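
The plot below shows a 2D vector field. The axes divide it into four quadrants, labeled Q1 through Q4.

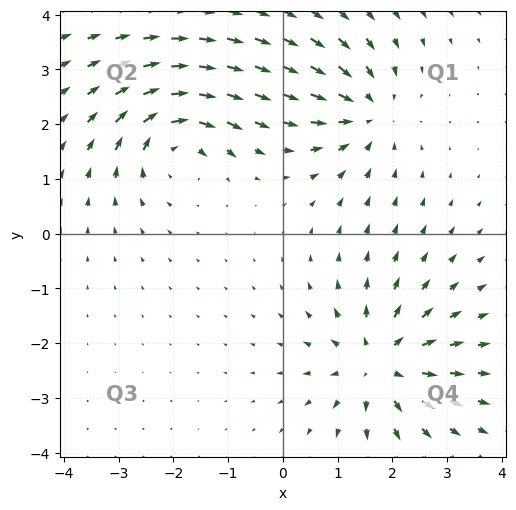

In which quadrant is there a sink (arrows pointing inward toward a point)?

Q1

The sink sits at approximately (1.5, 2.2), which lies in quadrant Q1. The divergence there is about -5, negative as expected for a sink.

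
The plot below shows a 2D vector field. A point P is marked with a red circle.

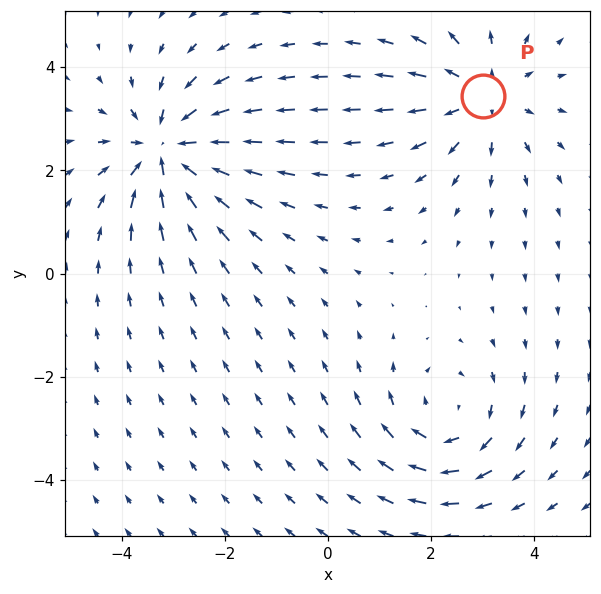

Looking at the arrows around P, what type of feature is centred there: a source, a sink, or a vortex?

source

At P (3.0, 3.4) the arrows spread outward. Divergence about +3, curl ≈0 — positive divergence with near-zero curl is a source.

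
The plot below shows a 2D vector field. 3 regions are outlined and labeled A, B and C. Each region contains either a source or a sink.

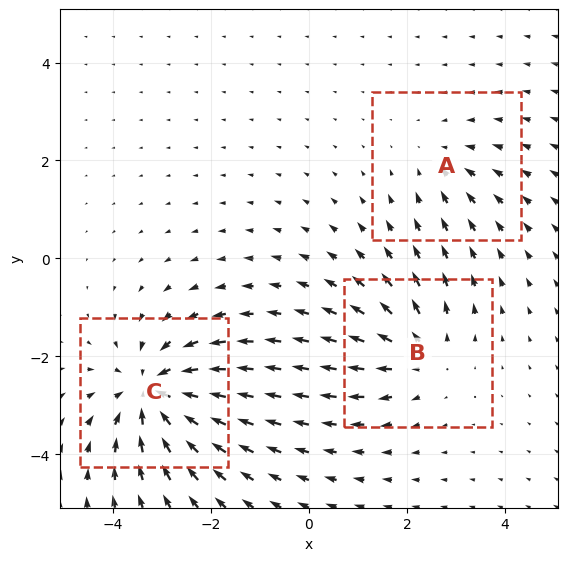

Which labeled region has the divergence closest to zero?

A

Divergence at each region's feature centre — A: about -2, B: about +3, C: about -5. Region A is closest to zero.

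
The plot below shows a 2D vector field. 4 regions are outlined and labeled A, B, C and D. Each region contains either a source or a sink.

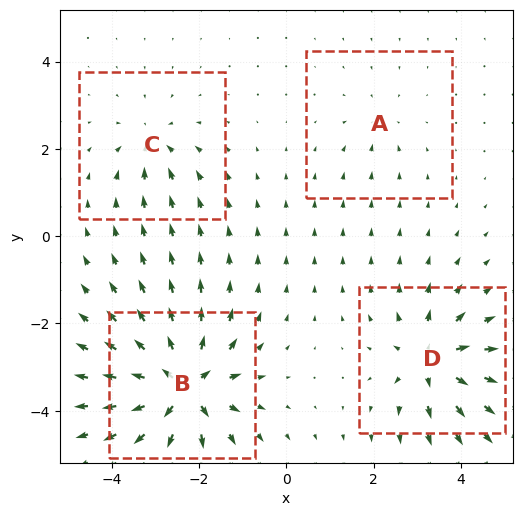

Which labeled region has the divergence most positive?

Divergence at each region's feature centre — A: about -3, B: about +9, C: about -4, D: about +6. Region B is most positive.

B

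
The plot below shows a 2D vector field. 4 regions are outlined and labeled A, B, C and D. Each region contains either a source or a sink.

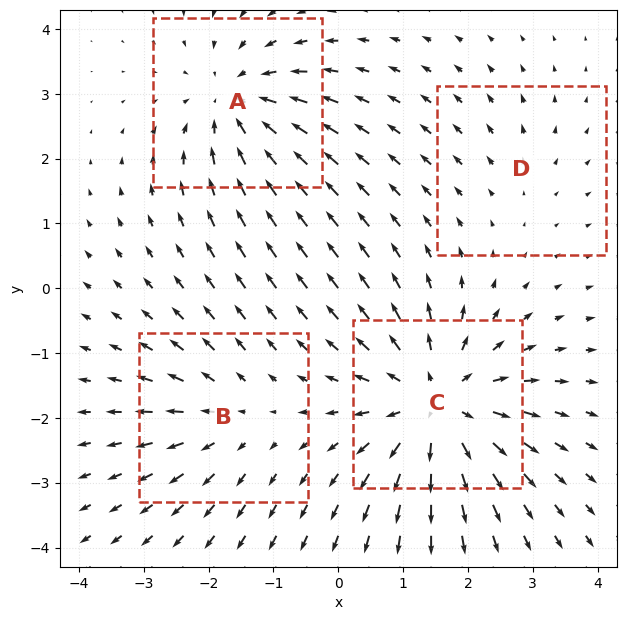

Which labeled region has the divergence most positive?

C

Divergence at each region's feature centre — A: about -5, B: about +3, C: about +7, D: about +2. Region C is most positive.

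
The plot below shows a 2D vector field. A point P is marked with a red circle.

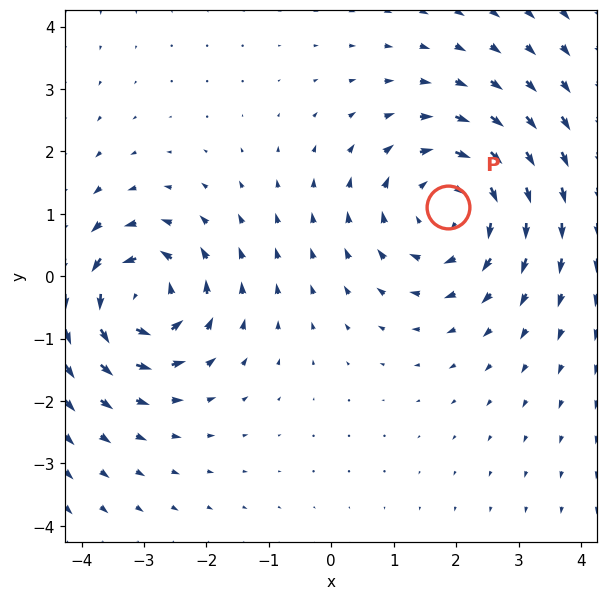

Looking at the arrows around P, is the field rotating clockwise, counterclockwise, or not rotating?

clockwise

Near P at (1.9, 1.1) the arrows circulate clockwise. The curl (z-component) there is about -3; negative curl means clockwise rotation.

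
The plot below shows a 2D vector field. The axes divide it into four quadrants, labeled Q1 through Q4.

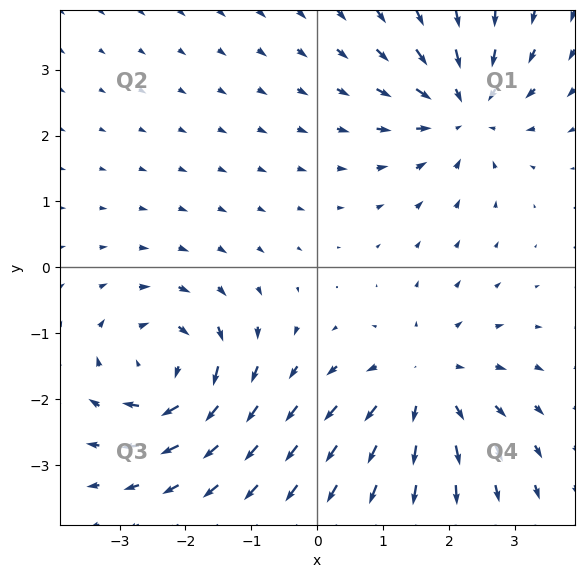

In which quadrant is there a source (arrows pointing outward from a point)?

The source sits at approximately (1.6, -1.8), which lies in quadrant Q4. The divergence there is about +3, positive as expected for a source.

Q4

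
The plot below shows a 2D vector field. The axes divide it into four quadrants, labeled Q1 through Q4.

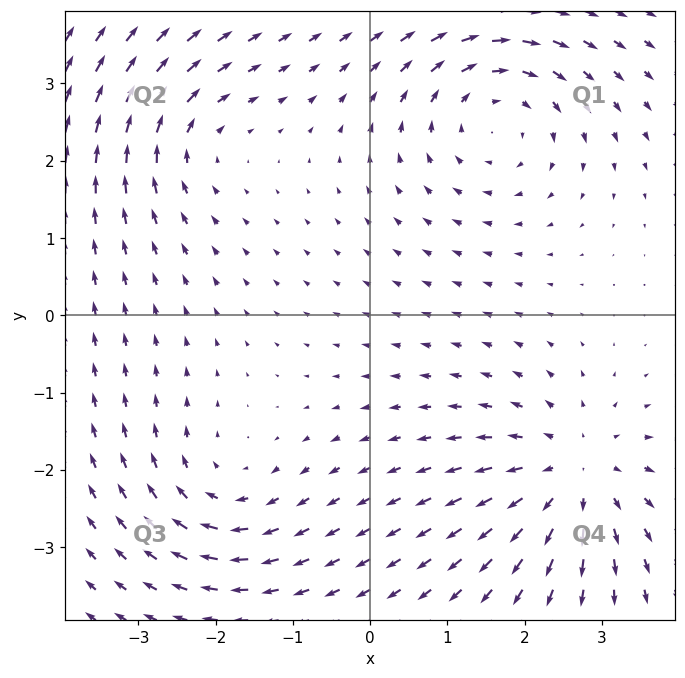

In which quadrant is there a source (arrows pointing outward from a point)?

The source sits at approximately (2.6, -2.0), which lies in quadrant Q4. The divergence there is about +4, positive as expected for a source.

Q4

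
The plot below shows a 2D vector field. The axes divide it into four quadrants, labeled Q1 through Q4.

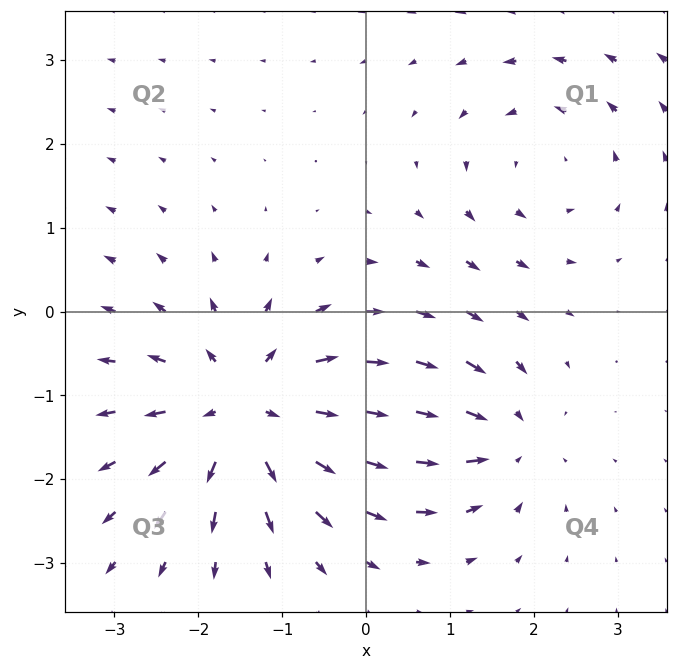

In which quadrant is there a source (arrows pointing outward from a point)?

Q3

The source sits at approximately (-1.4, -1.2), which lies in quadrant Q3. The divergence there is about +5, positive as expected for a source.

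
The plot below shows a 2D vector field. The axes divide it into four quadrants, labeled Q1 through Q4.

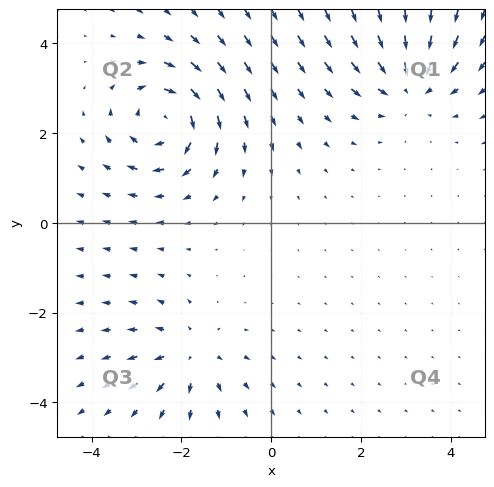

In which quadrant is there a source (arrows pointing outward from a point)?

The source sits at approximately (-1.8, -2.9), which lies in quadrant Q3. The divergence there is about +3, positive as expected for a source.

Q3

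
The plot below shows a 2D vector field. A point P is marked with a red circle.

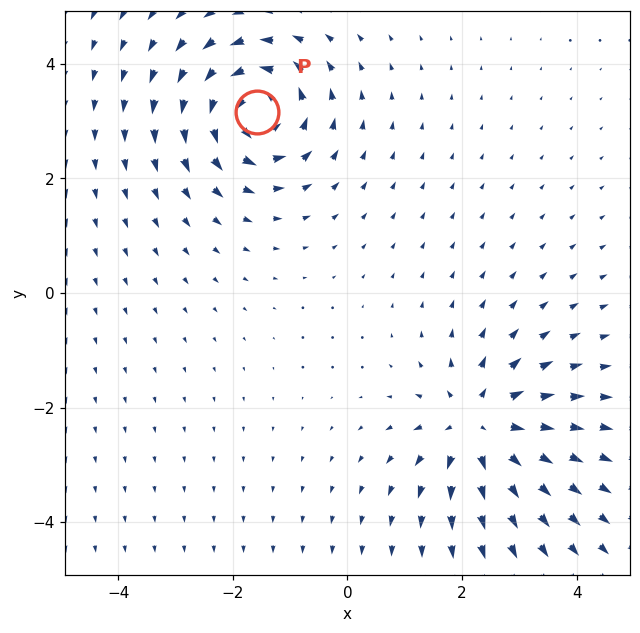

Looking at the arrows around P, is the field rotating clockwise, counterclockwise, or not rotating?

counterclockwise

Near P at (-1.6, 3.2) the arrows circulate counterclockwise. The curl (z-component) there is about +4; positive curl means counterclockwise rotation.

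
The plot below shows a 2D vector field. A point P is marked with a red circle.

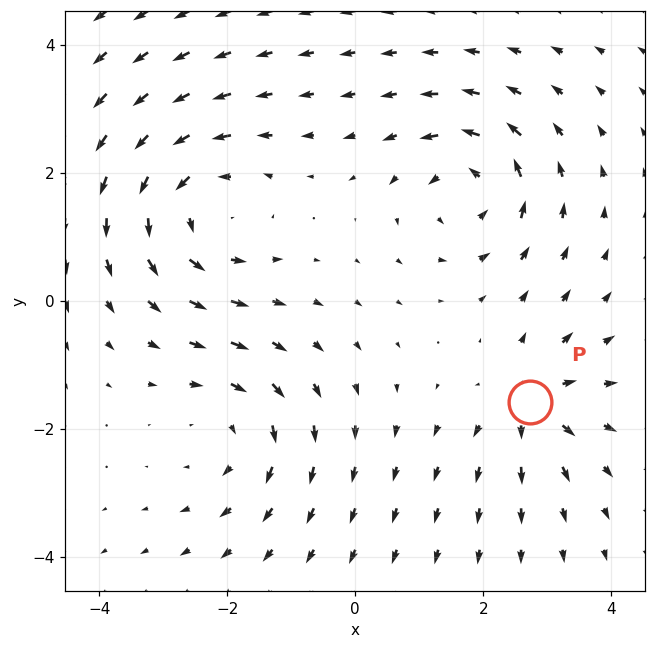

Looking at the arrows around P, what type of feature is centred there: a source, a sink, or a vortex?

At P (2.7, -1.6) the arrows spread outward. Divergence about +4, curl ≈0 — positive divergence with near-zero curl is a source.

source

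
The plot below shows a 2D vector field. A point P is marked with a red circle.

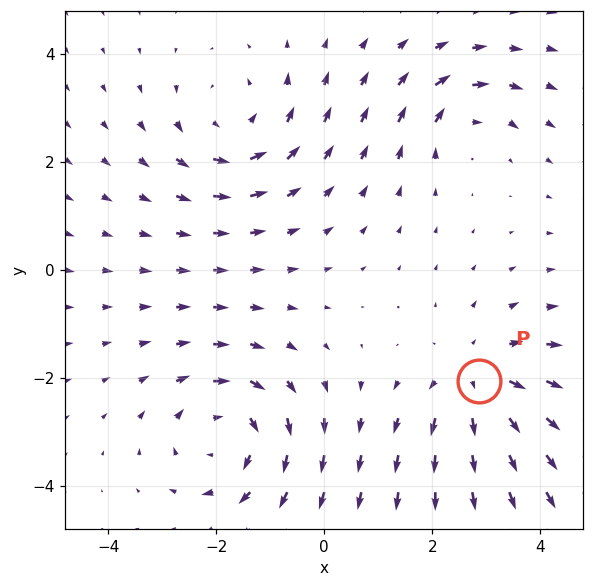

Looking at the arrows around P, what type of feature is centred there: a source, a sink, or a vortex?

source

At P (2.9, -2.1) the arrows spread outward. Divergence about +4, curl ≈0 — positive divergence with near-zero curl is a source.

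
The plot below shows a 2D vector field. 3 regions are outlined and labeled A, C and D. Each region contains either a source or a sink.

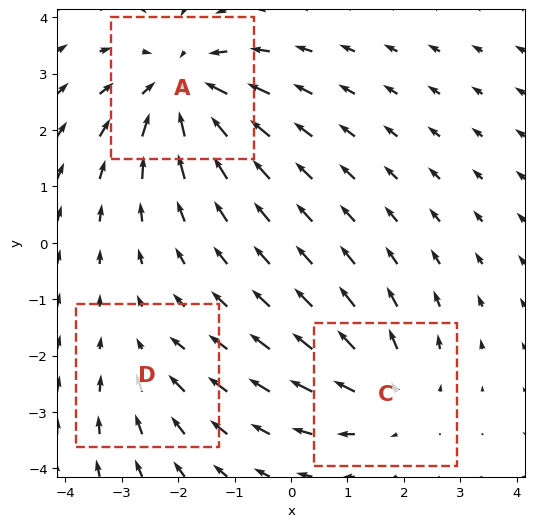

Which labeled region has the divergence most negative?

Divergence at each region's feature centre — A: about -4, C: about +3, D: about -2. Region A is most negative.

A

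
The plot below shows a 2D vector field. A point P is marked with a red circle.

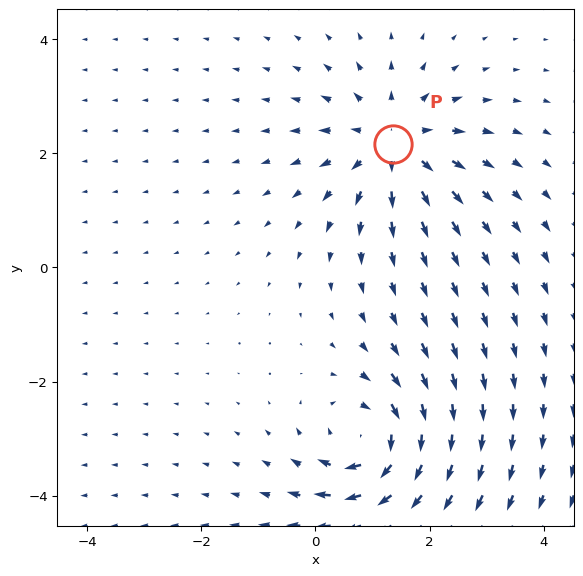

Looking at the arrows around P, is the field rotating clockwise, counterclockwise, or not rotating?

not rotating

Near P at (1.4, 2.2) the arrows show no circulation. The curl there is ≈0.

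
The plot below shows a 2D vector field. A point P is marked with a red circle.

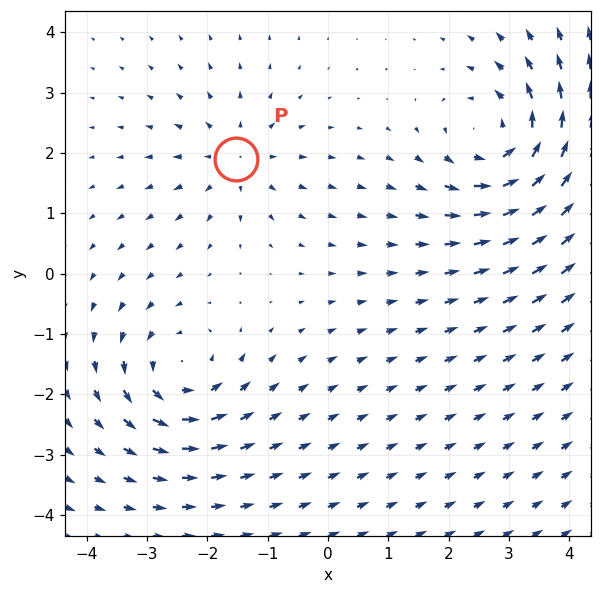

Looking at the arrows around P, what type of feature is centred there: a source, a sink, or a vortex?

source

At P (-1.5, 1.9) the arrows spread outward. Divergence about +3, curl ≈0 — positive divergence with near-zero curl is a source.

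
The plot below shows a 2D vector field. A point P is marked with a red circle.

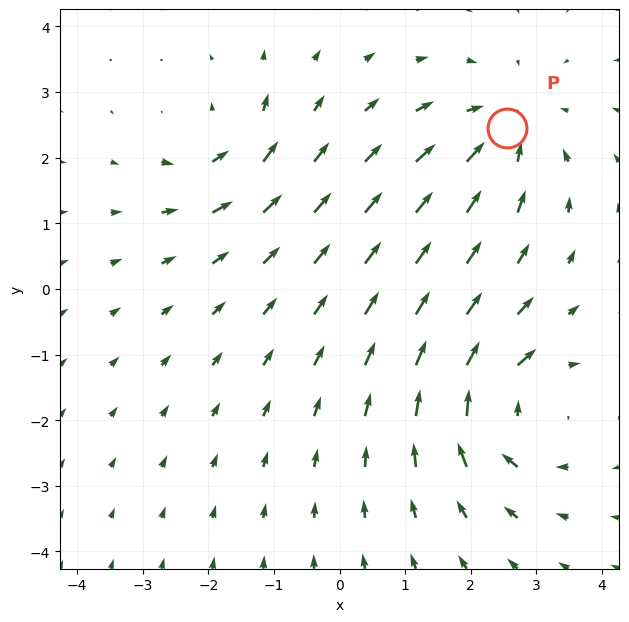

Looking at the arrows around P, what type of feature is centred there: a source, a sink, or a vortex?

sink

At P (2.5, 2.5) the arrows converge inward. Divergence about -4, curl ≈0 — negative divergence with near-zero curl is a sink.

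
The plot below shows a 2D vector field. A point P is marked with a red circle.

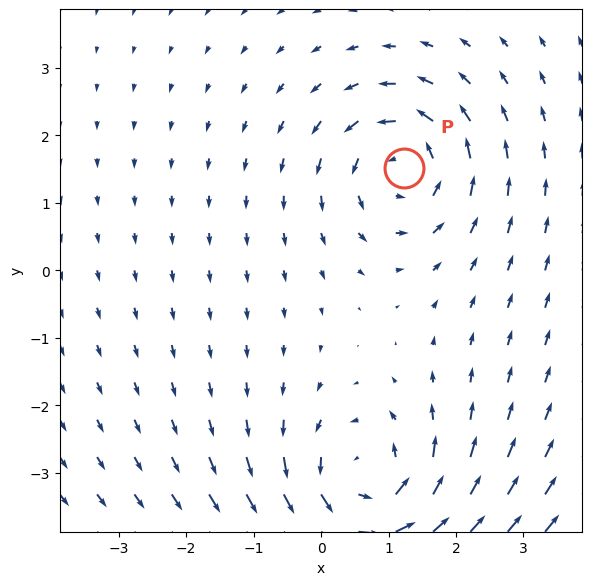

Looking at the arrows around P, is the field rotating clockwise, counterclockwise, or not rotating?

counterclockwise

Near P at (1.2, 1.5) the arrows circulate counterclockwise. The curl (z-component) there is about +4; positive curl means counterclockwise rotation.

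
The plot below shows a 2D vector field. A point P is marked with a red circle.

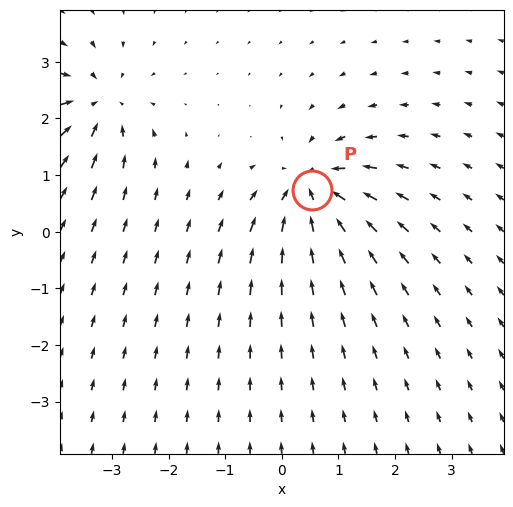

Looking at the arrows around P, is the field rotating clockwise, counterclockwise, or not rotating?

not rotating

Near P at (0.5, 0.7) the arrows show no circulation. The curl there is ≈0.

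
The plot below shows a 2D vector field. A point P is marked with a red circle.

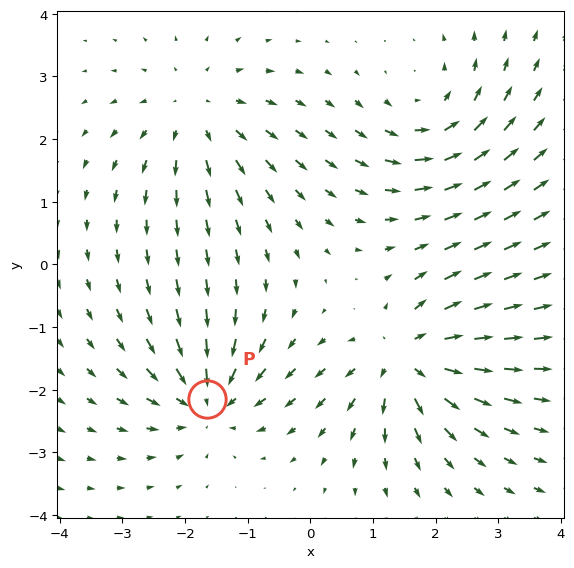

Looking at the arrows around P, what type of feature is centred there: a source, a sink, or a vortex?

At P (-1.6, -2.2) the arrows converge inward. Divergence about -5, curl ≈0 — negative divergence with near-zero curl is a sink.

sink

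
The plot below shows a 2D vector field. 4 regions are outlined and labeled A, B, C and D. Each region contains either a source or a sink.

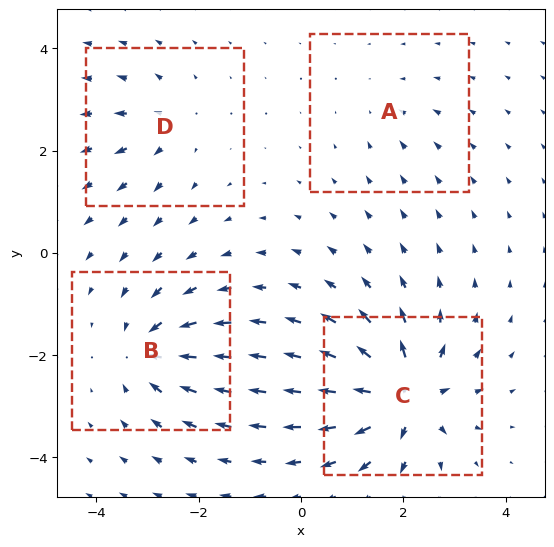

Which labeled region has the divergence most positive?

C

Divergence at each region's feature centre — A: about -2, B: about -6, C: about +9, D: about +4. Region C is most positive.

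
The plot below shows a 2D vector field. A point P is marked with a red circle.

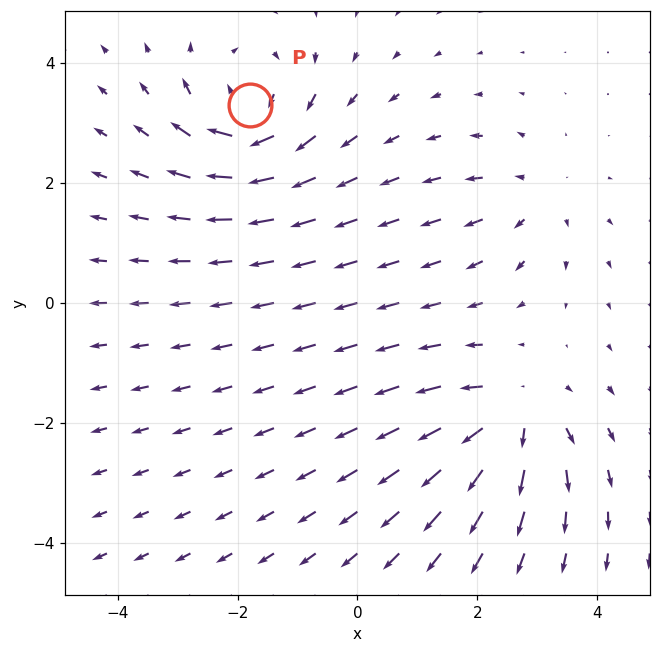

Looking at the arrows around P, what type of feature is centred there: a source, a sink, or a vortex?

At P (-1.8, 3.3) the arrows circulate clockwise. Divergence ≈0, curl about -6 — near-zero divergence with nonzero curl is a vortex.

vortex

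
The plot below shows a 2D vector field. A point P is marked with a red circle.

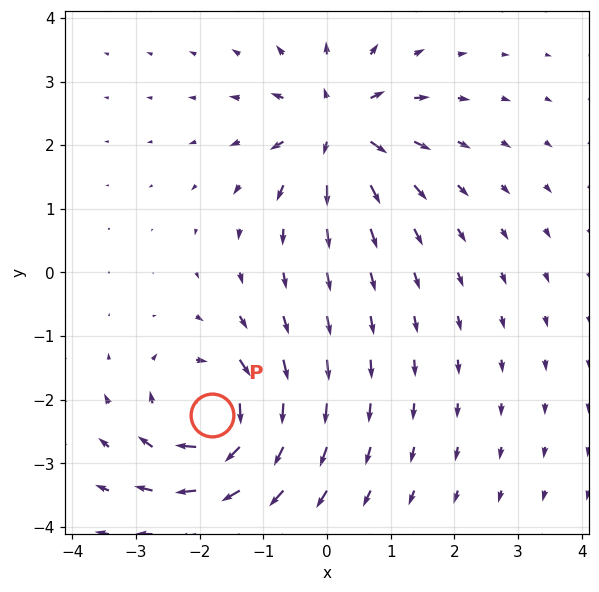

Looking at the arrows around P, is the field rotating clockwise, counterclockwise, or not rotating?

Near P at (-1.8, -2.2) the arrows circulate clockwise. The curl (z-component) there is about -7; negative curl means clockwise rotation.

clockwise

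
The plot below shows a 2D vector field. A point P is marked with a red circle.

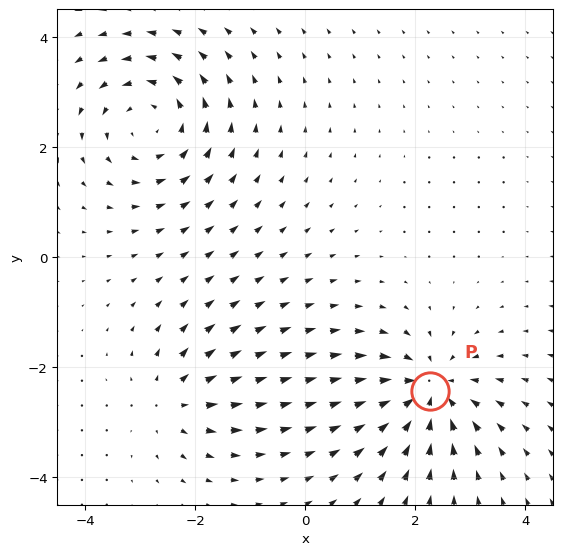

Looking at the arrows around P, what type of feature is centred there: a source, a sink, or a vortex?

At P (2.3, -2.4) the arrows converge inward. Divergence about -5, curl ≈0 — negative divergence with near-zero curl is a sink.

sink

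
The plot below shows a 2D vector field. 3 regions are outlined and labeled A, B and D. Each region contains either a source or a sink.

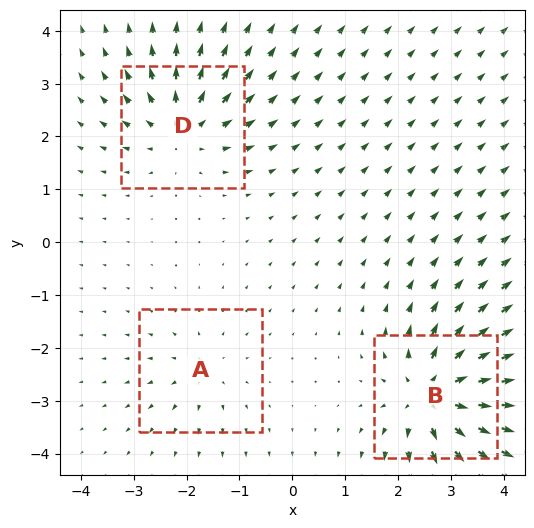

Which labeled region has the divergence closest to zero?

Divergence at each region's feature centre — A: about +2, B: about +6, D: about +4. Region A is closest to zero.

A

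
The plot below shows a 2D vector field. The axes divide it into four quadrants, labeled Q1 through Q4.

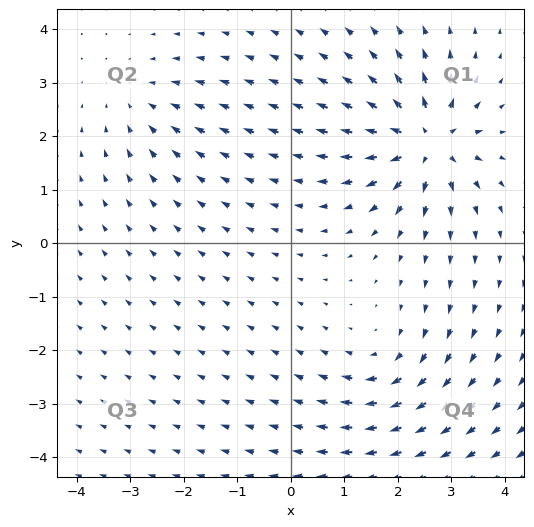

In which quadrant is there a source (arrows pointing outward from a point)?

Q1

The source sits at approximately (2.5, 1.9), which lies in quadrant Q1. The divergence there is about +6, positive as expected for a source.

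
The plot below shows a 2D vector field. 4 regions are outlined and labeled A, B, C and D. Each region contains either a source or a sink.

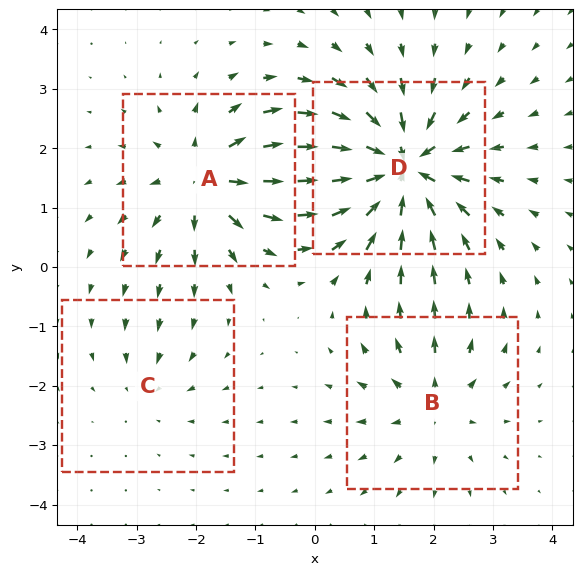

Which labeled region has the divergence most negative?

Divergence at each region's feature centre — A: about +5, B: about +4, C: about -2, D: about -8. Region D is most negative.

D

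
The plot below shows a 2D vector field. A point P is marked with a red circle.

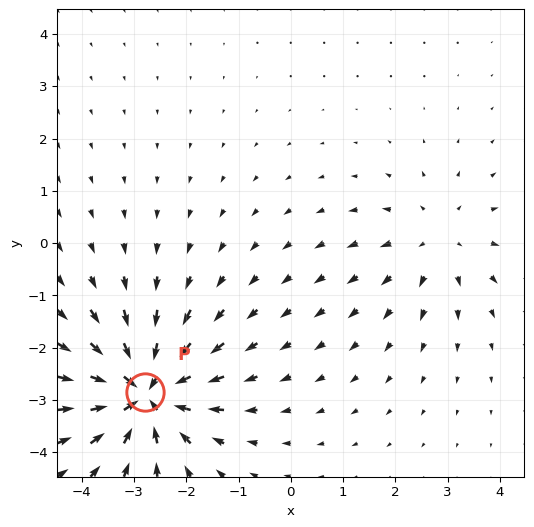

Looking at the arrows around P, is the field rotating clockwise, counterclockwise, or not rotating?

Near P at (-2.8, -2.9) the arrows show no circulation. The curl there is ≈0.

not rotating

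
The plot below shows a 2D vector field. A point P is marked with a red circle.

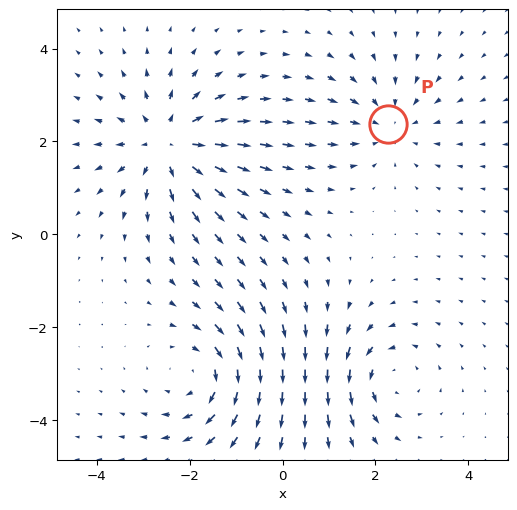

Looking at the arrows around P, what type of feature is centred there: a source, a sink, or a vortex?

sink

At P (2.3, 2.4) the arrows converge inward. Divergence about -2, curl ≈0 — negative divergence with near-zero curl is a sink.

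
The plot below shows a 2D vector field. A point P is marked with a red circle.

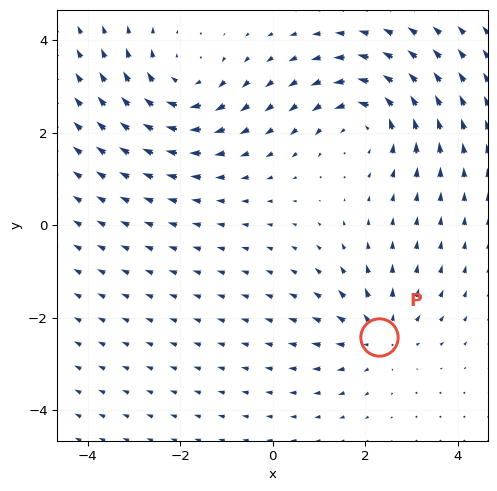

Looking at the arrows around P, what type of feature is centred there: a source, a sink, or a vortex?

source

At P (2.3, -2.4) the arrows spread outward. Divergence about +3, curl ≈0 — positive divergence with near-zero curl is a source.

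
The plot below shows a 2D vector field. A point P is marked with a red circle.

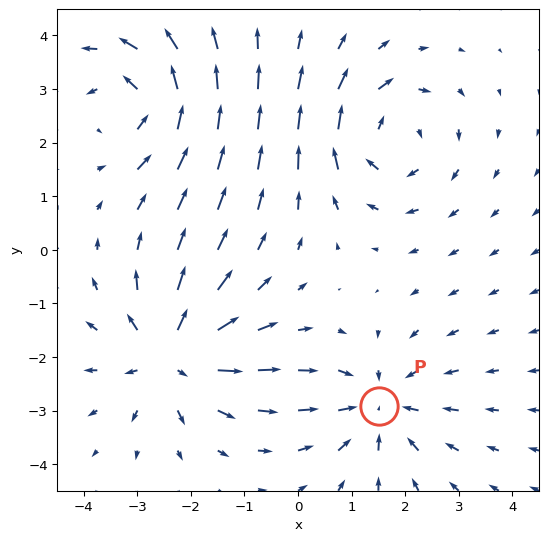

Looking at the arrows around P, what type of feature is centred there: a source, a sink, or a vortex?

sink

At P (1.5, -2.9) the arrows converge inward. Divergence about -3, curl ≈0 — negative divergence with near-zero curl is a sink.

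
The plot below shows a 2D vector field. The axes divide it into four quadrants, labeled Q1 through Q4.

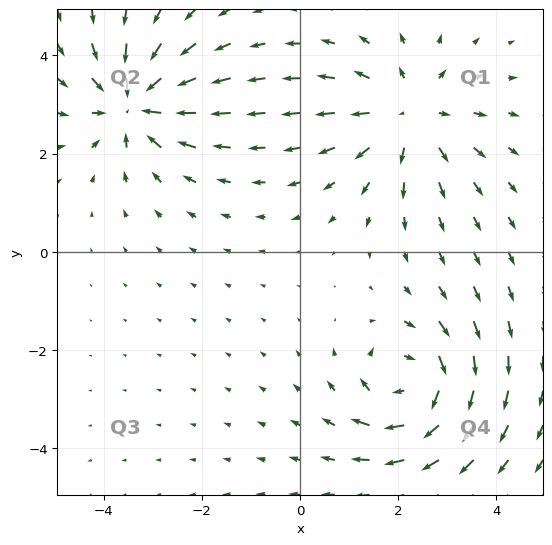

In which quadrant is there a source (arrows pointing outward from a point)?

The source sits at approximately (2.2, 2.8), which lies in quadrant Q1. The divergence there is about +4, positive as expected for a source.

Q1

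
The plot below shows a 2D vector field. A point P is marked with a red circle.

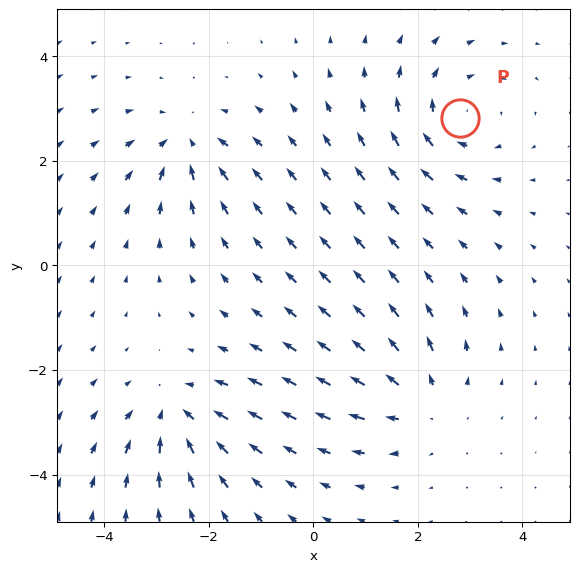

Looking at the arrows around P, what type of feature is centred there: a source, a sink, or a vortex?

At P (2.8, 2.8) the arrows circulate clockwise. Divergence ≈0, curl about -3 — near-zero divergence with nonzero curl is a vortex.

vortex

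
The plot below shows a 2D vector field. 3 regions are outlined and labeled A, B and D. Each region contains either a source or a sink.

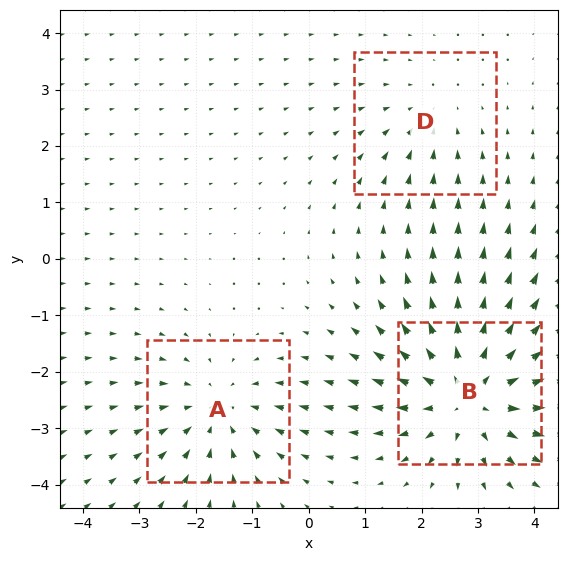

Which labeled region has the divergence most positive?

B

Divergence at each region's feature centre — A: about -3, B: about +5, D: about -2. Region B is most positive.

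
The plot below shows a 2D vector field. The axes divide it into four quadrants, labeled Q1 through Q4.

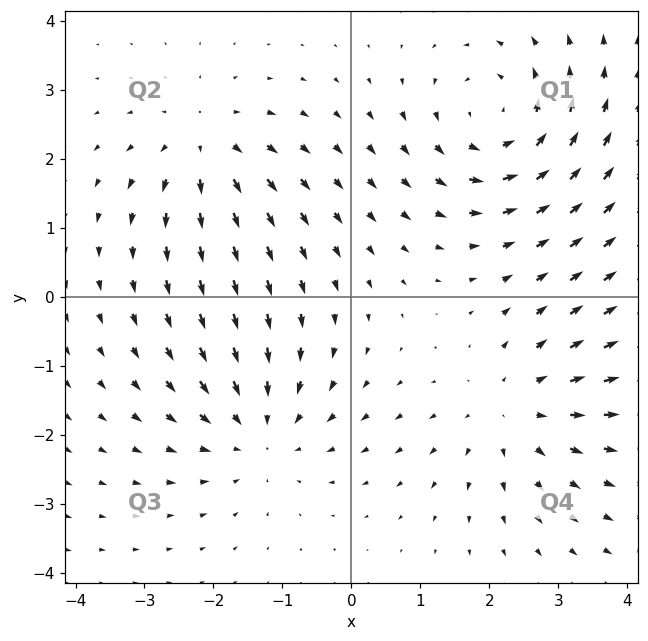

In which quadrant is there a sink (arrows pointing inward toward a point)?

The sink sits at approximately (-1.3, -1.9), which lies in quadrant Q3. The divergence there is about -3, negative as expected for a sink.

Q3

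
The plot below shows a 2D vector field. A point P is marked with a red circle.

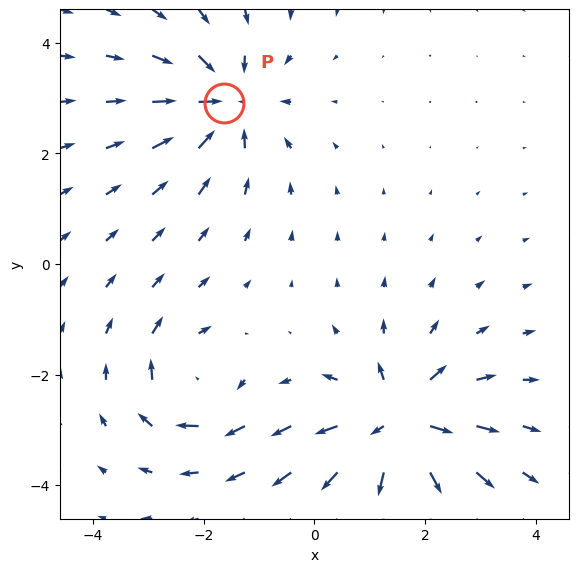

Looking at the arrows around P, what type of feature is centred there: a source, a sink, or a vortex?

At P (-1.6, 2.9) the arrows converge inward. Divergence about -4, curl ≈0 — negative divergence with near-zero curl is a sink.

sink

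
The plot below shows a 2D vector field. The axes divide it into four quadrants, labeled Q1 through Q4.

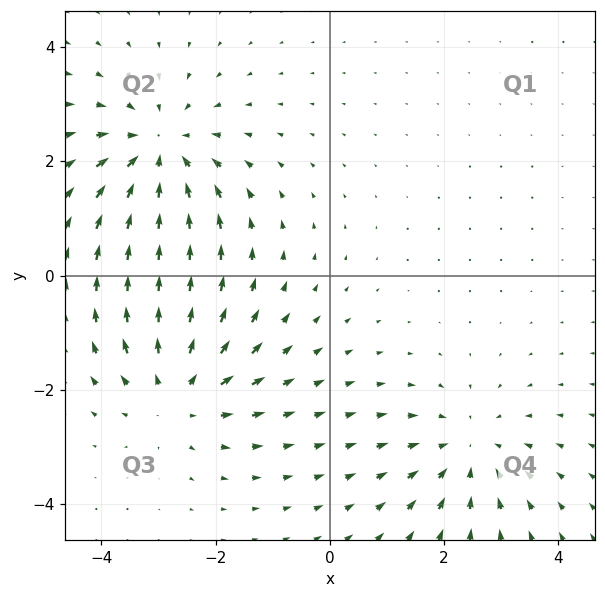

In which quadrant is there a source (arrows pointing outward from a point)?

Q3

The source sits at approximately (-2.7, -2.1), which lies in quadrant Q3. The divergence there is about +4, positive as expected for a source.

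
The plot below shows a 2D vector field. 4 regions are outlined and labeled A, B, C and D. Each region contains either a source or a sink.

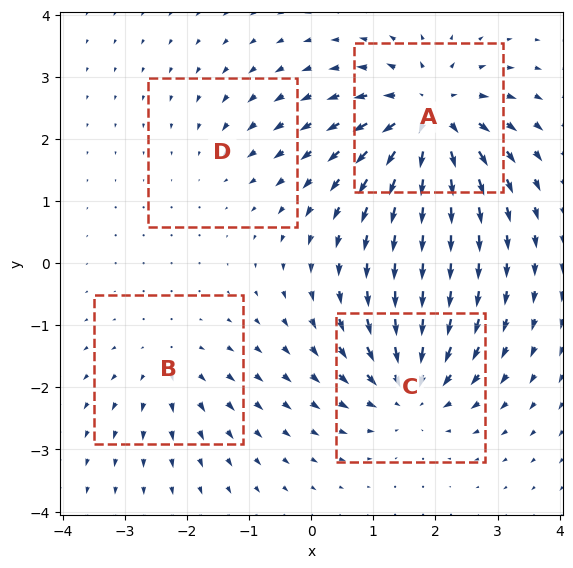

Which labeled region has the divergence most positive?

Divergence at each region's feature centre — A: about +8, B: about +4, C: about -6, D: about -2. Region A is most positive.

A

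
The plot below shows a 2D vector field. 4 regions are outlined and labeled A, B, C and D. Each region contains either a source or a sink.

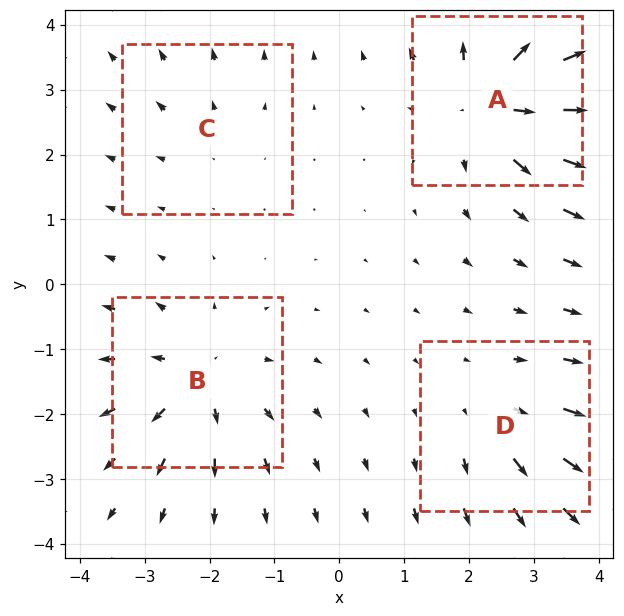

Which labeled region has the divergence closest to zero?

Divergence at each region's feature centre — A: about +7, B: about +5, C: about +2, D: about +4. Region C is closest to zero.

C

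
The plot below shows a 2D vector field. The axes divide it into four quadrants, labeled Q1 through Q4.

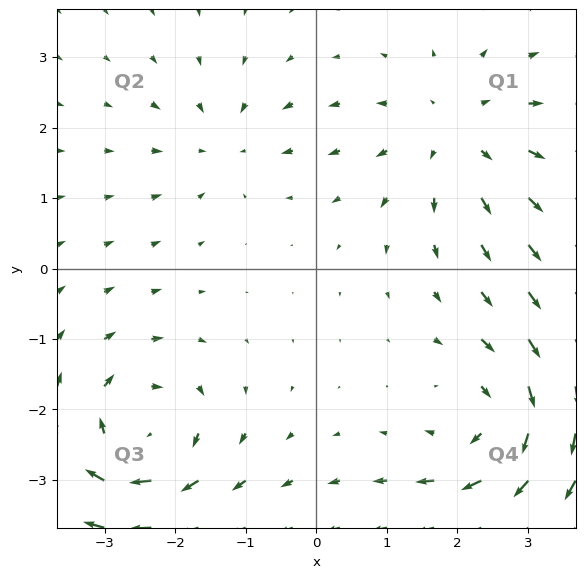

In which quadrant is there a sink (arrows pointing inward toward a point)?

Q2

The sink sits at approximately (-1.3, 1.8), which lies in quadrant Q2. The divergence there is about -3, negative as expected for a sink.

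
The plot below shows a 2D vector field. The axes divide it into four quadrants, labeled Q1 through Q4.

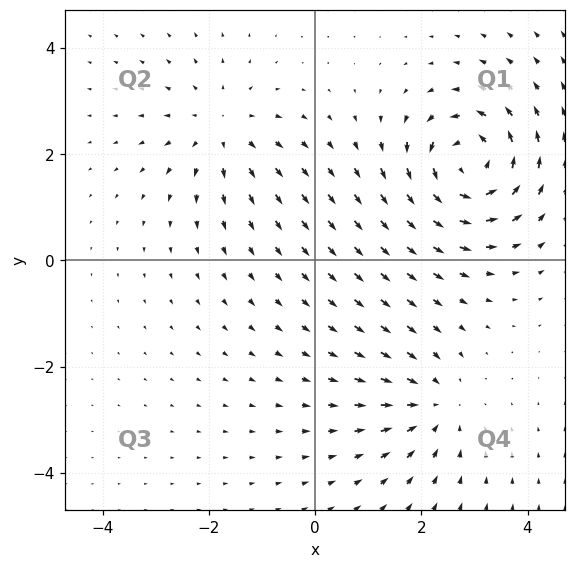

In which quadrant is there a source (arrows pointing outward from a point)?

Q2

The source sits at approximately (-1.8, 2.5), which lies in quadrant Q2. The divergence there is about +3, positive as expected for a source.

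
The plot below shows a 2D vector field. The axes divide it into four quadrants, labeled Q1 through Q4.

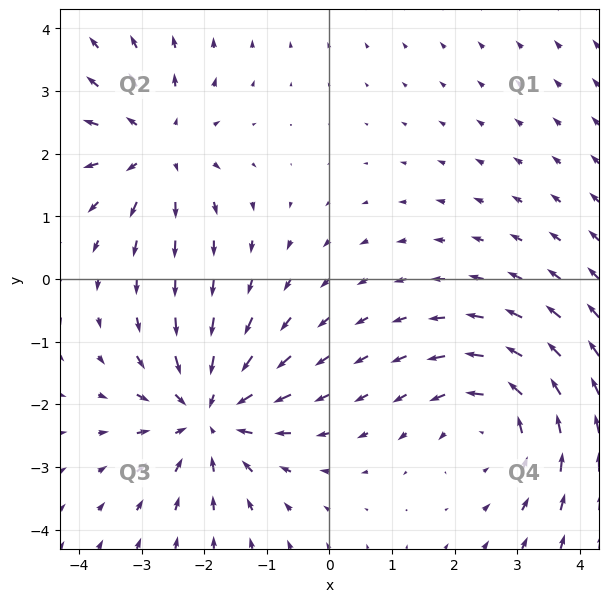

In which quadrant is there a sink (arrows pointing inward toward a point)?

The sink sits at approximately (-1.9, -2.2), which lies in quadrant Q3. The divergence there is about -5, negative as expected for a sink.

Q3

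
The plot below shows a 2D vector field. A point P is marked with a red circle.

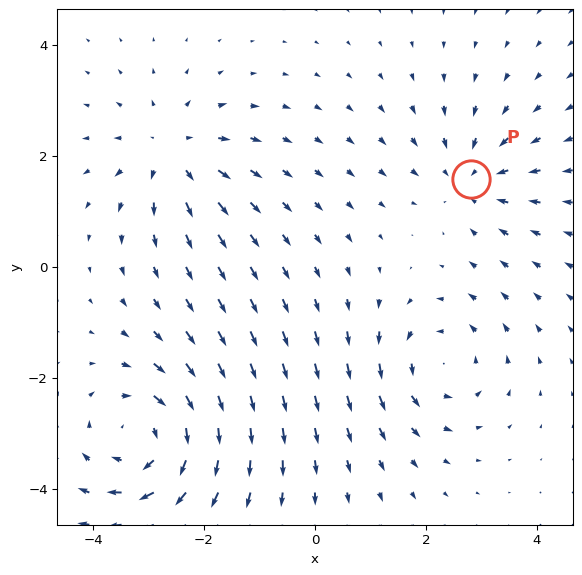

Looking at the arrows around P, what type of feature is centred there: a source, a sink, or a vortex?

sink

At P (2.8, 1.6) the arrows converge inward. Divergence about -3, curl ≈0 — negative divergence with near-zero curl is a sink.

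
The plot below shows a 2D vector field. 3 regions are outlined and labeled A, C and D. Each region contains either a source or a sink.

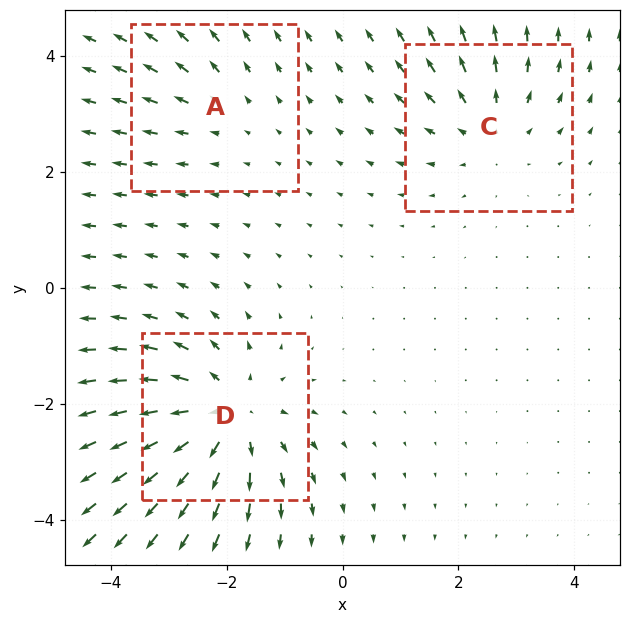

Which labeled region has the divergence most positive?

D

Divergence at each region's feature centre — A: about +2, C: about +3, D: about +5. Region D is most positive.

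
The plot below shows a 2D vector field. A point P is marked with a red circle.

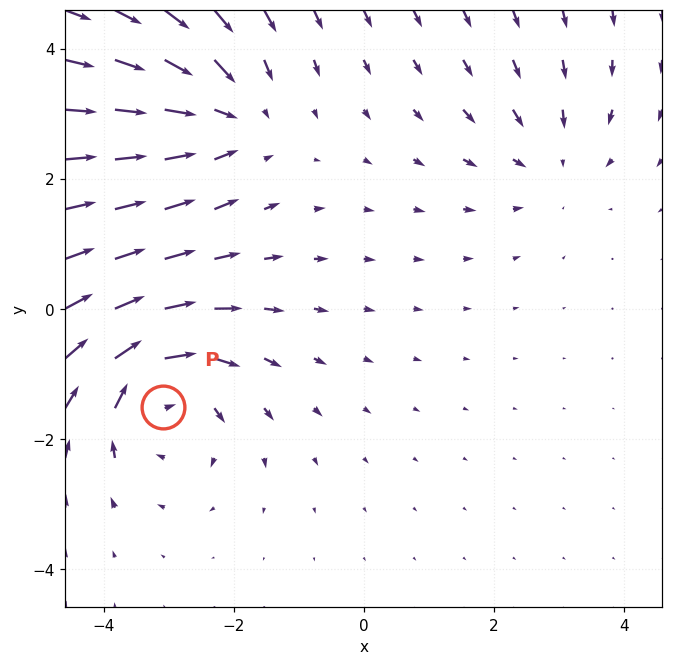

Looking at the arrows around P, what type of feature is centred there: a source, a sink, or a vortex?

vortex

At P (-3.1, -1.5) the arrows circulate clockwise. Divergence ≈0, curl about -4 — near-zero divergence with nonzero curl is a vortex.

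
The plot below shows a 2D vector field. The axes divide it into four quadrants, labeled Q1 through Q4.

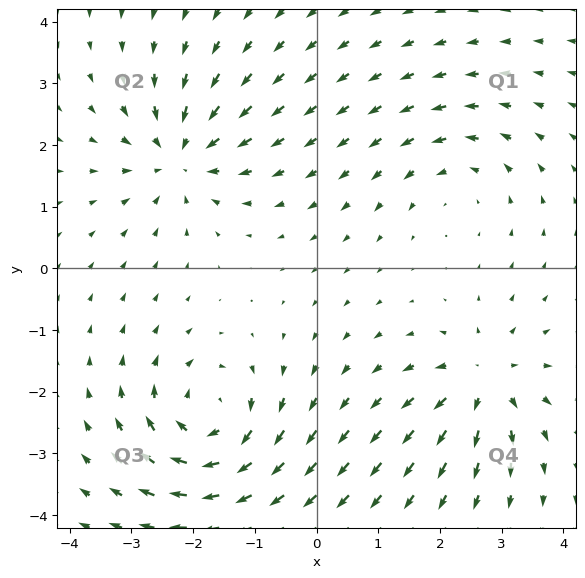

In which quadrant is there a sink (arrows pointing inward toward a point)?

Q2

The sink sits at approximately (-2.2, 1.8), which lies in quadrant Q2. The divergence there is about -4, negative as expected for a sink.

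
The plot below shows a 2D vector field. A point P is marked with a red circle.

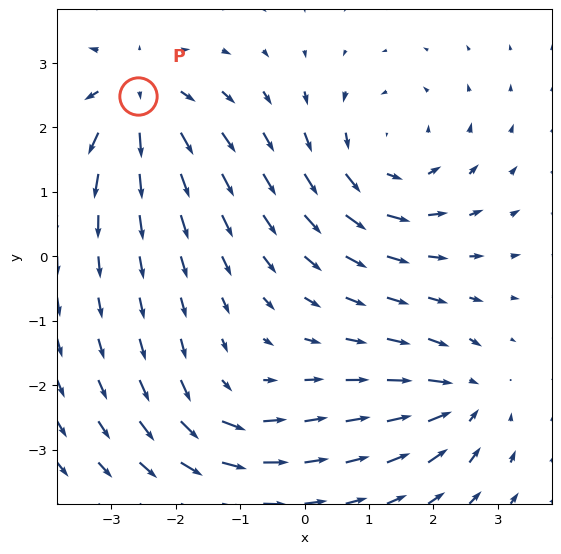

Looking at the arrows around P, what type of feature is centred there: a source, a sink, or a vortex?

At P (-2.6, 2.5) the arrows spread outward. Divergence about +5, curl ≈0 — positive divergence with near-zero curl is a source.

source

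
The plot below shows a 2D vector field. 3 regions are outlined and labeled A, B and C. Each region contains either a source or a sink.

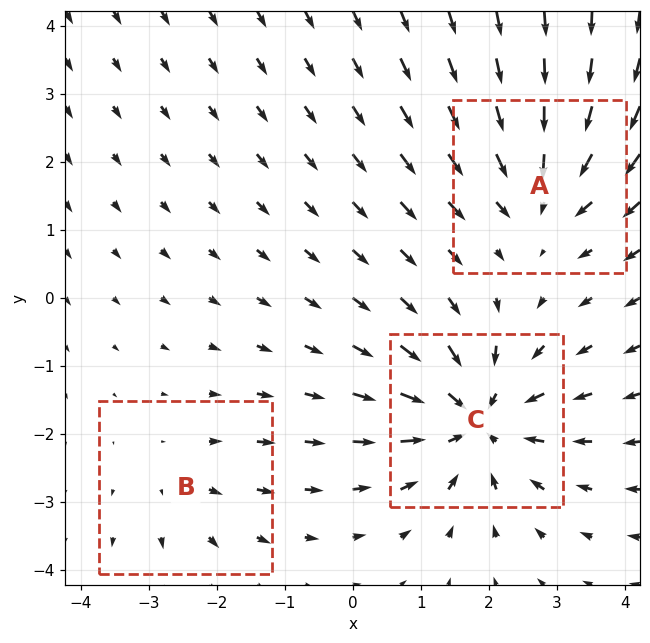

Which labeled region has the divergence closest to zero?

B

Divergence at each region's feature centre — A: about -4, B: about +2, C: about -5. Region B is closest to zero.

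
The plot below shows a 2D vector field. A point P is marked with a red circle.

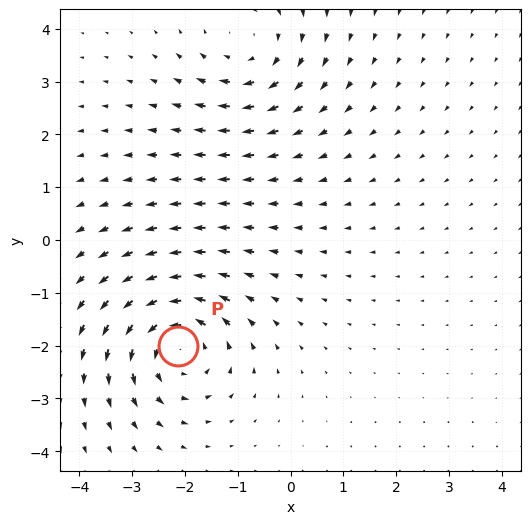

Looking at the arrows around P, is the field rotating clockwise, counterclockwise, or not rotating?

Near P at (-2.1, -2.0) the arrows circulate counterclockwise. The curl (z-component) there is about +4; positive curl means counterclockwise rotation.

counterclockwise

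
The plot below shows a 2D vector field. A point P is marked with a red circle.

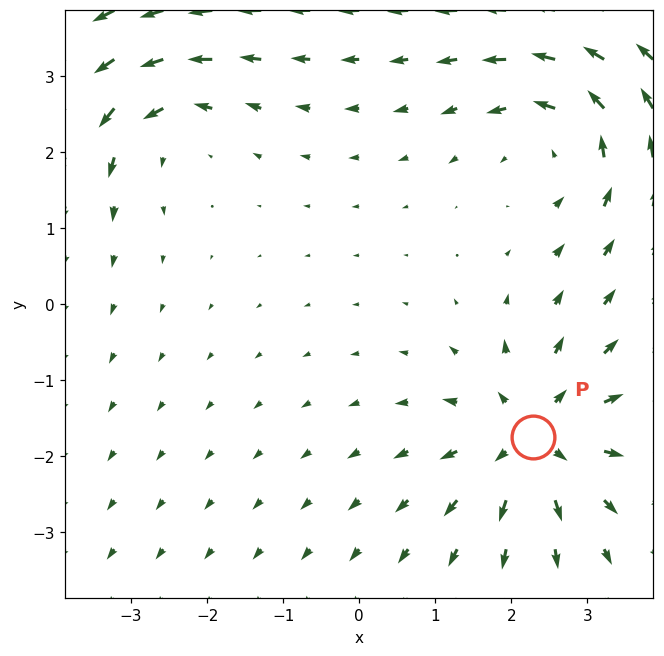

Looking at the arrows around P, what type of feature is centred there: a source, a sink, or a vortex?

At P (2.3, -1.7) the arrows spread outward. Divergence about +5, curl ≈0 — positive divergence with near-zero curl is a source.

source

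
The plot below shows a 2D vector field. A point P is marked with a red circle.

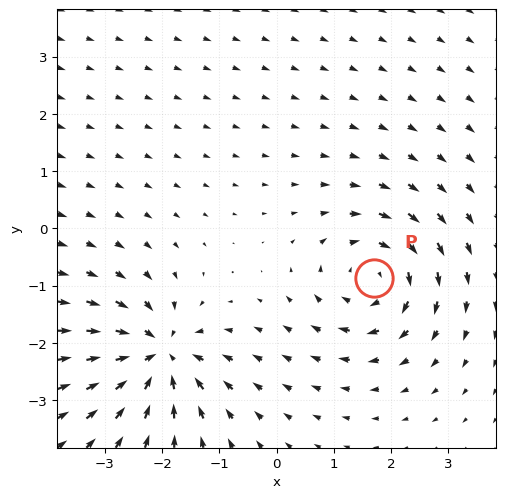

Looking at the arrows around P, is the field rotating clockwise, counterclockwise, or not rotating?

clockwise

Near P at (1.7, -0.9) the arrows circulate clockwise. The curl (z-component) there is about -4; negative curl means clockwise rotation.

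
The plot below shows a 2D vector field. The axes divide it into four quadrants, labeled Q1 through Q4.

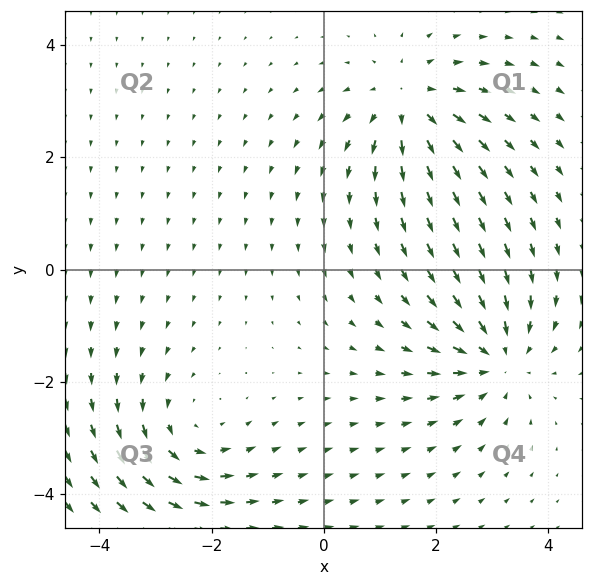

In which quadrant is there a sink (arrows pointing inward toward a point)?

The sink sits at approximately (3.1, -1.6), which lies in quadrant Q4. The divergence there is about -4, negative as expected for a sink.

Q4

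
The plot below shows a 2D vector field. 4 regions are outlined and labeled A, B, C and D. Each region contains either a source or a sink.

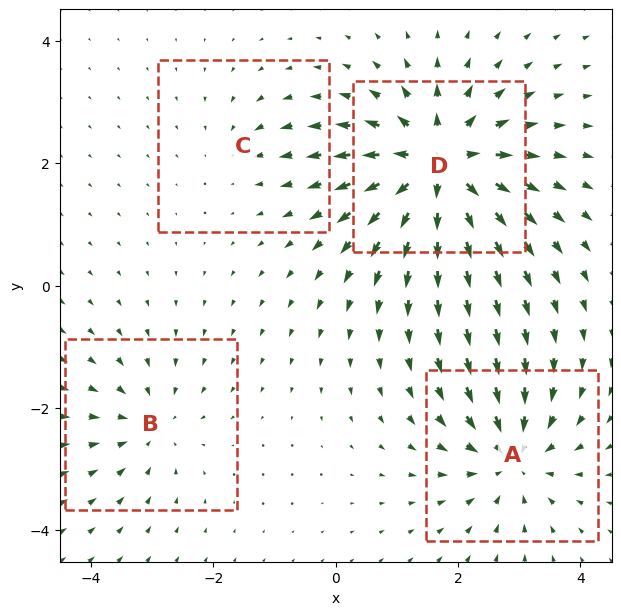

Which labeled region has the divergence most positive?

D

Divergence at each region's feature centre — A: about -6, B: about -4, C: about -2, D: about +8. Region D is most positive.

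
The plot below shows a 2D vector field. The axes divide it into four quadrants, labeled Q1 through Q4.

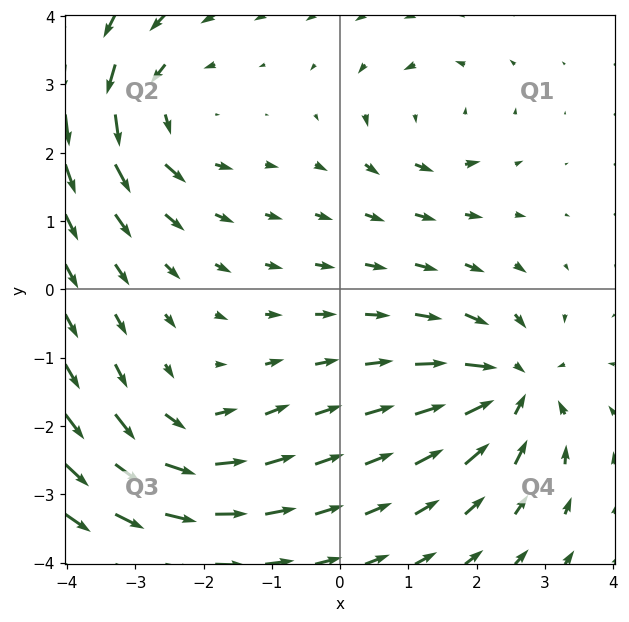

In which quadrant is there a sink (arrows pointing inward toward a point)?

Q4

The sink sits at approximately (2.5, -1.4), which lies in quadrant Q4. The divergence there is about -6, negative as expected for a sink.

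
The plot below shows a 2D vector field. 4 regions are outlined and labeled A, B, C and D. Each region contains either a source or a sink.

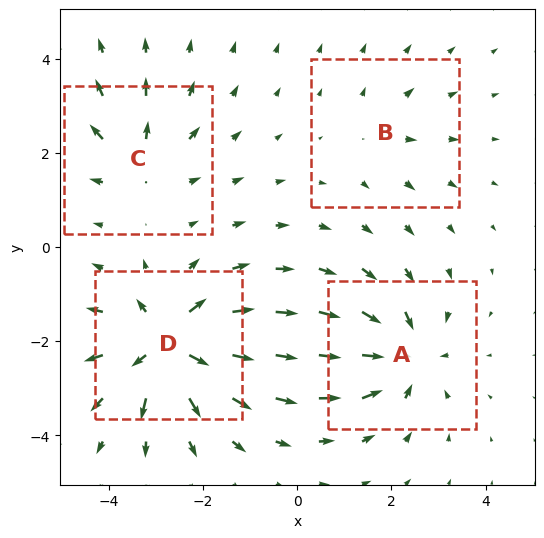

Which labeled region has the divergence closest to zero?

B

Divergence at each region's feature centre — A: about -6, B: about +2, C: about +4, D: about +7. Region B is closest to zero.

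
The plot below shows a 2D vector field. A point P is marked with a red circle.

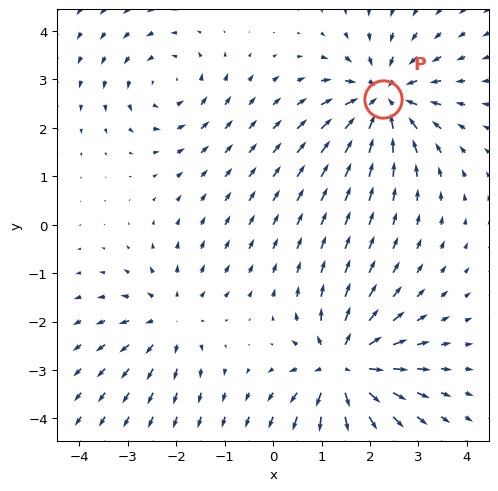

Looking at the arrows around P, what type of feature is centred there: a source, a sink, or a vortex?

sink

At P (2.3, 2.6) the arrows converge inward. Divergence about -6, curl ≈0 — negative divergence with near-zero curl is a sink.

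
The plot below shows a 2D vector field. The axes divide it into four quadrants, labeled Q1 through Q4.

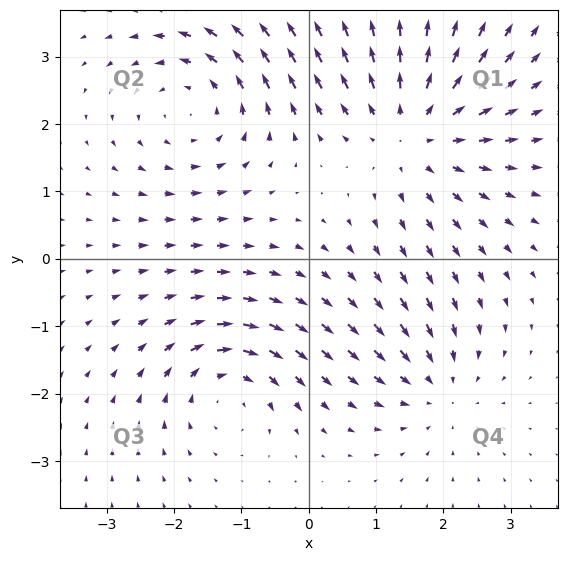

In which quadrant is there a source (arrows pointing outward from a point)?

The source sits at approximately (1.6, 1.9), which lies in quadrant Q1. The divergence there is about +4, positive as expected for a source.

Q1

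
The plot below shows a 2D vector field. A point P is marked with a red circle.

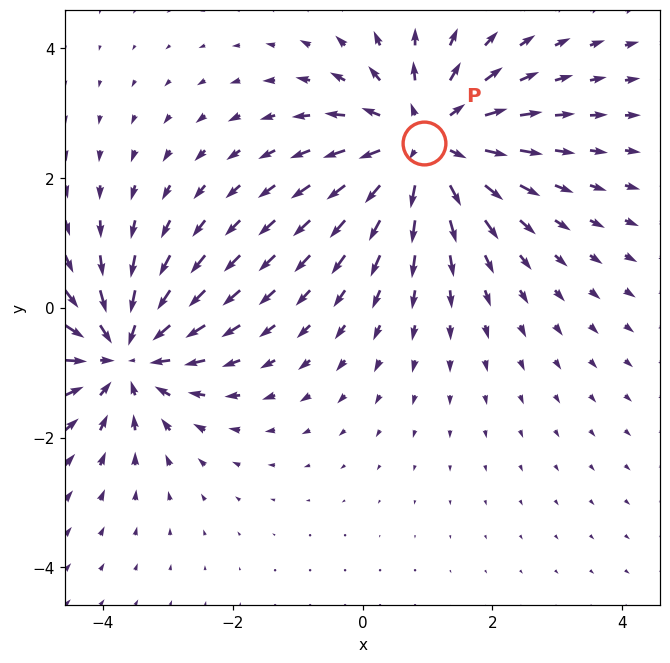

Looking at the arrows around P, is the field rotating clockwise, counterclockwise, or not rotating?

not rotating

Near P at (1.0, 2.5) the arrows show no circulation. The curl there is ≈0.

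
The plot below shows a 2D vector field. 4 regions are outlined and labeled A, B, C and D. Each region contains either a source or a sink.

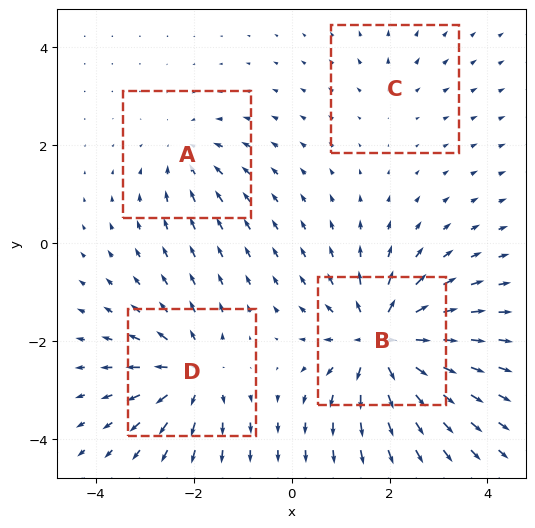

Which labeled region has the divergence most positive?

Divergence at each region's feature centre — A: about -4, B: about +8, C: about +2, D: about +5. Region B is most positive.

B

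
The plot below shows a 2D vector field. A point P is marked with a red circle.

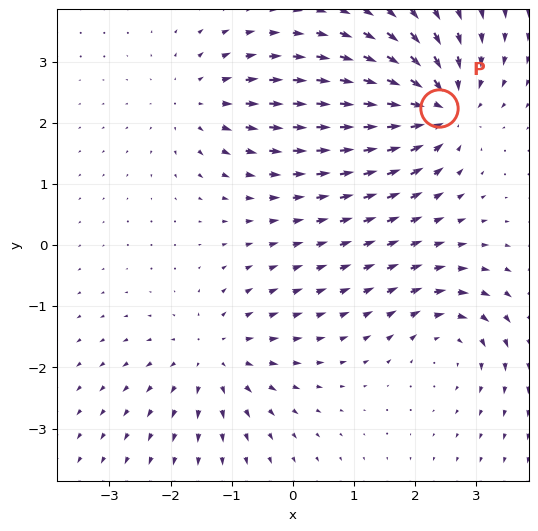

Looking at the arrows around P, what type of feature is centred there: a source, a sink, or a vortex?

sink

At P (2.4, 2.2) the arrows converge inward. Divergence about -6, curl ≈0 — negative divergence with near-zero curl is a sink.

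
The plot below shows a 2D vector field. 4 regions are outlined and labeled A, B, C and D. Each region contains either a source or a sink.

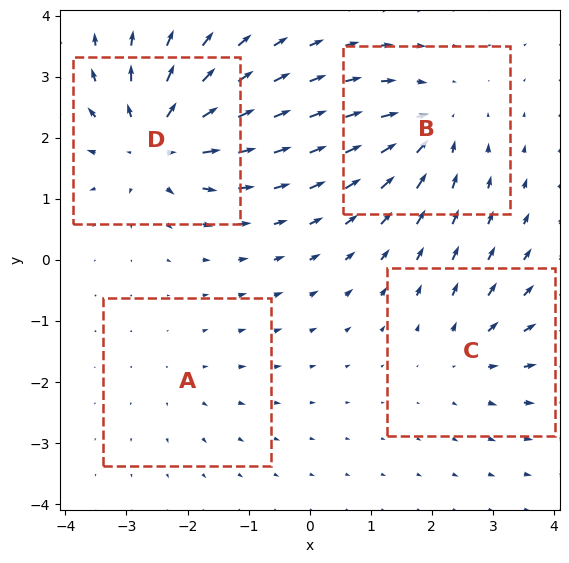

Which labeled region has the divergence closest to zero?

Divergence at each region's feature centre — A: about +2, B: about -5, C: about +4, D: about +7. Region A is closest to zero.

A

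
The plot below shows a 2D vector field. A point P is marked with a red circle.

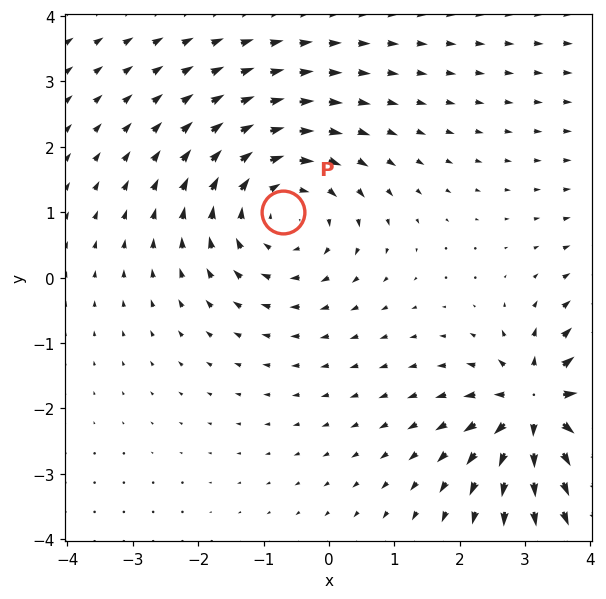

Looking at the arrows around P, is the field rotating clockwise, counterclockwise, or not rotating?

clockwise

Near P at (-0.7, 1.0) the arrows circulate clockwise. The curl (z-component) there is about -4; negative curl means clockwise rotation.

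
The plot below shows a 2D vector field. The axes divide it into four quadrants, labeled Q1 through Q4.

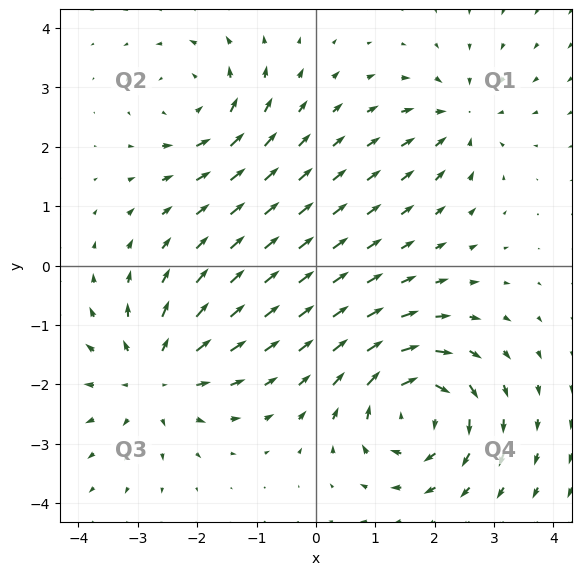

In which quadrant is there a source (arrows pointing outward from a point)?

Q3

The source sits at approximately (-2.7, -1.8), which lies in quadrant Q3. The divergence there is about +5, positive as expected for a source.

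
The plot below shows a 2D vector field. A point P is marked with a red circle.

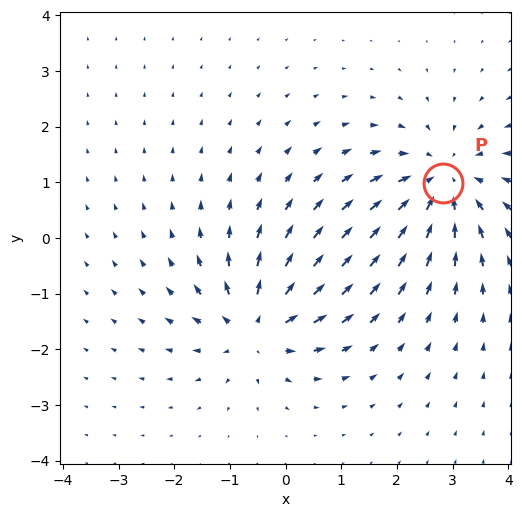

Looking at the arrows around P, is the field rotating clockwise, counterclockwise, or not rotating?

not rotating

Near P at (2.8, 1.0) the arrows show no circulation. The curl there is ≈0.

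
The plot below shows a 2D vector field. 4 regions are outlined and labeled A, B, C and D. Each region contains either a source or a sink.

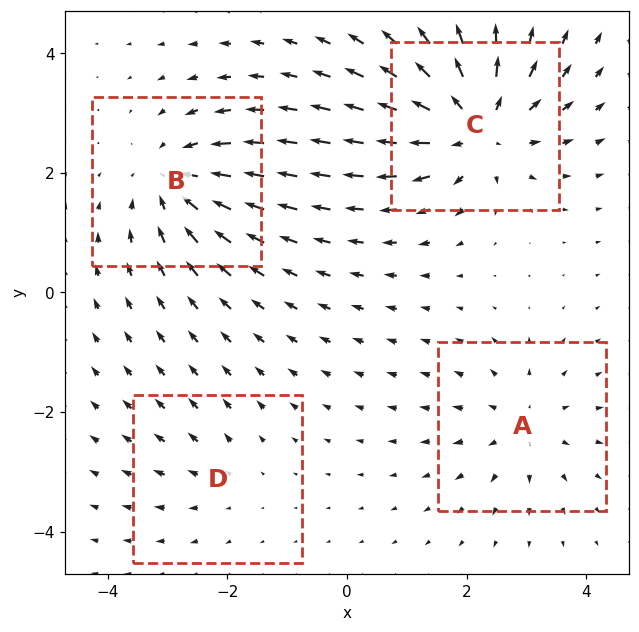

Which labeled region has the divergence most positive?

Divergence at each region's feature centre — A: about +4, B: about -5, C: about +7, D: about +2. Region C is most positive.

C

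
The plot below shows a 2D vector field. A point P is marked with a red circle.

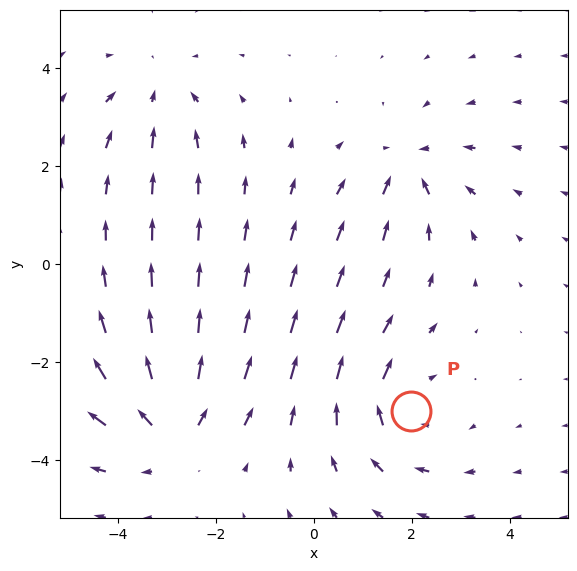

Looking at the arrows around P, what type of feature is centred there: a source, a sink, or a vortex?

vortex

At P (2.0, -3.0) the arrows circulate clockwise. Divergence ≈0, curl about -4 — near-zero divergence with nonzero curl is a vortex.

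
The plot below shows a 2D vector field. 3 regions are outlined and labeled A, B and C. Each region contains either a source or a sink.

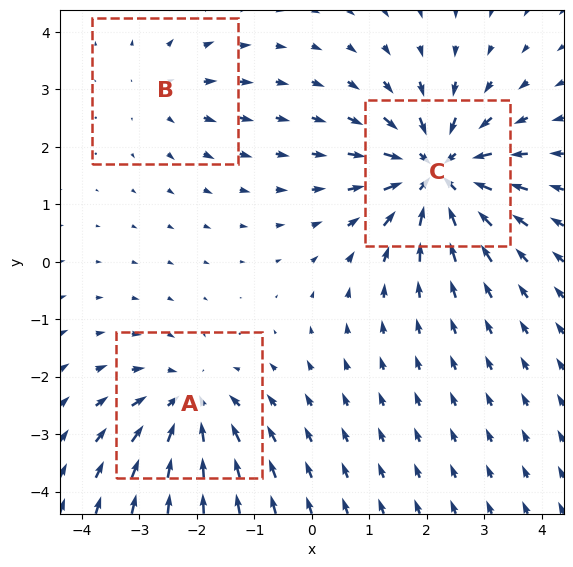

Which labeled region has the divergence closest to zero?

B

Divergence at each region's feature centre — A: about -4, B: about +2, C: about -6. Region B is closest to zero.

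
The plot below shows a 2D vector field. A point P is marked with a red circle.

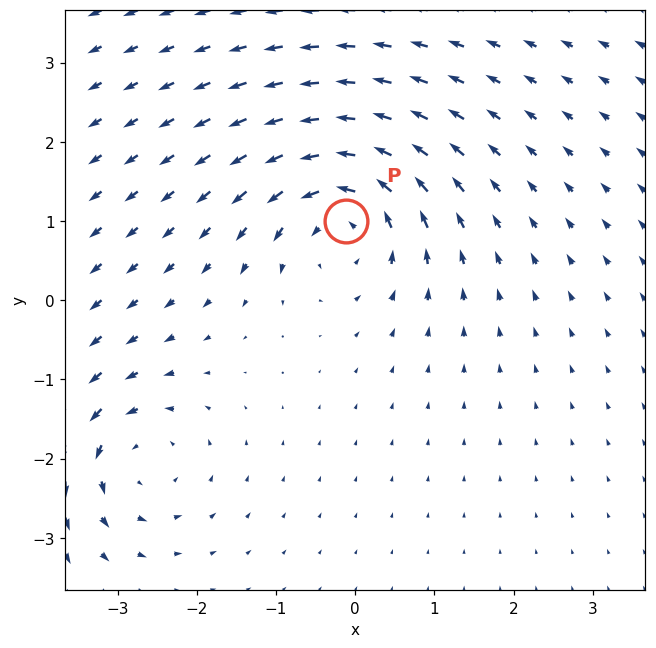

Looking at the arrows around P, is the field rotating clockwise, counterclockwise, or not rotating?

counterclockwise

Near P at (-0.1, 1.0) the arrows circulate counterclockwise. The curl (z-component) there is about +5; positive curl means counterclockwise rotation.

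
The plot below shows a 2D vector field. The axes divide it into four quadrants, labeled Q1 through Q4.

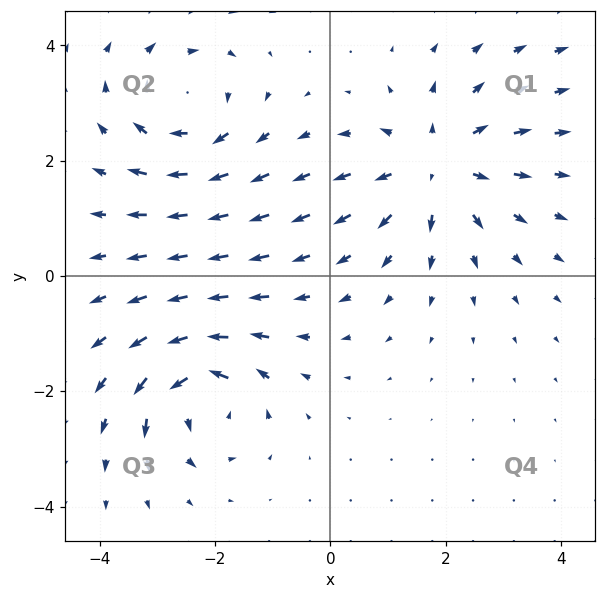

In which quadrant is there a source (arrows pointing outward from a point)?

The source sits at approximately (1.8, 1.9), which lies in quadrant Q1. The divergence there is about +4, positive as expected for a source.

Q1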